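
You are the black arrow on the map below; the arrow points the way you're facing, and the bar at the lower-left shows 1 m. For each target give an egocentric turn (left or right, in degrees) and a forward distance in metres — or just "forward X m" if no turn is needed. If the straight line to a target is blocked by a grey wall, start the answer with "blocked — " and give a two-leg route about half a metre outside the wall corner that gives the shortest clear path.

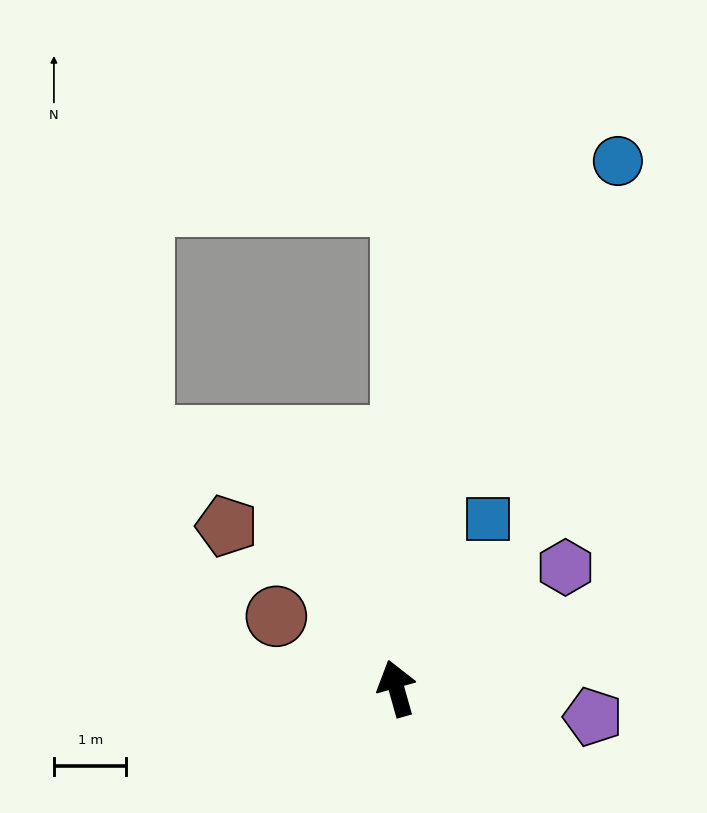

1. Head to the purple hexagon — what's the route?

turn right 70°, forward 2.9 m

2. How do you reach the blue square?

turn right 44°, forward 2.7 m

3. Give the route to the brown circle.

turn left 43°, forward 1.9 m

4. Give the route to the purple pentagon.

turn right 114°, forward 2.7 m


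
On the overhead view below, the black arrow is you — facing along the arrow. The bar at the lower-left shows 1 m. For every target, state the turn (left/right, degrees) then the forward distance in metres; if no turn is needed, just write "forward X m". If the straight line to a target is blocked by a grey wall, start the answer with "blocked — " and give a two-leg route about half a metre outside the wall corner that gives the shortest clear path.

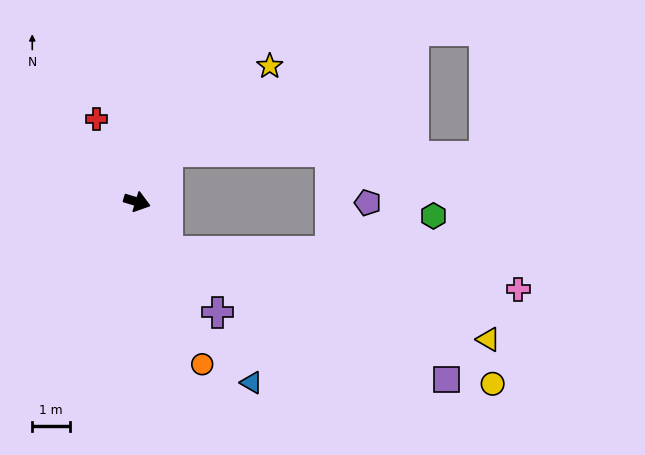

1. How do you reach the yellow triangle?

blocked — turn right 42°, forward 1.6 m, then turn left 44°, forward 8.9 m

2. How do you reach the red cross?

turn left 133°, forward 2.5 m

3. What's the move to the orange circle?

turn right 51°, forward 4.7 m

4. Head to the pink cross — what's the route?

blocked — turn right 42°, forward 1.6 m, then turn left 53°, forward 9.5 m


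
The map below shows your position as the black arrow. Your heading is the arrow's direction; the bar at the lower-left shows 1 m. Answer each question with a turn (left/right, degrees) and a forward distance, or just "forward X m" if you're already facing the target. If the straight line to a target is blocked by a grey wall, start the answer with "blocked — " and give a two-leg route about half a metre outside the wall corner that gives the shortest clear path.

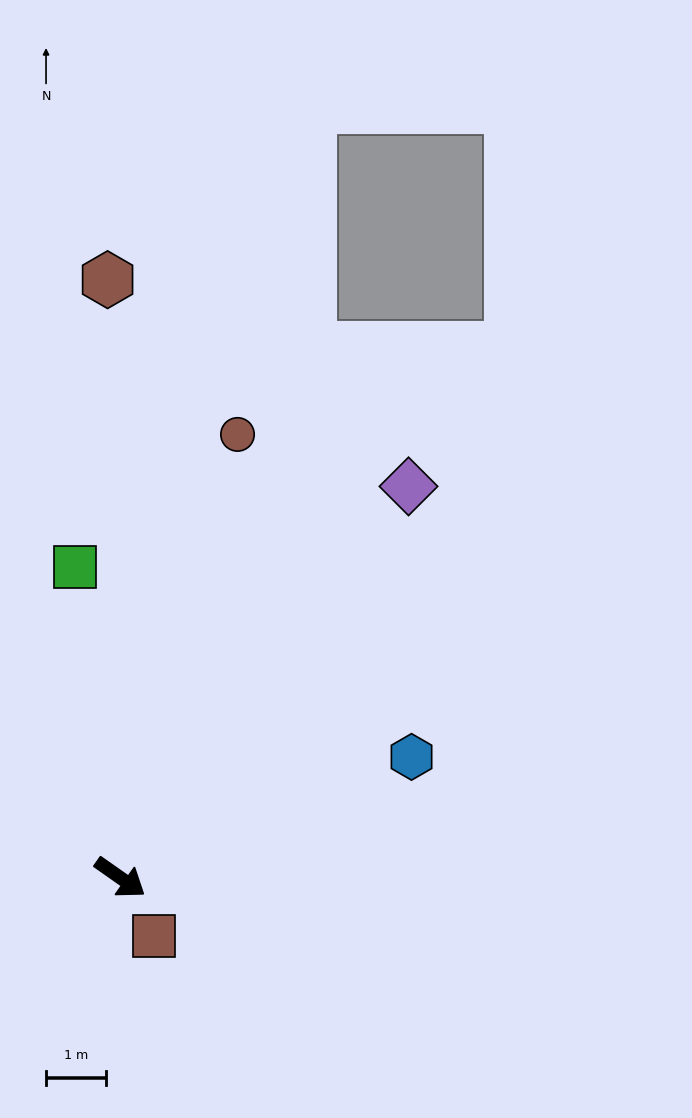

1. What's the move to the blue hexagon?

turn left 58°, forward 5.3 m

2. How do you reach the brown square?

turn right 25°, forward 1.1 m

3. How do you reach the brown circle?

turn left 110°, forward 7.6 m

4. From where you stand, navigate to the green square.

turn left 133°, forward 5.2 m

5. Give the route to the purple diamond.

turn left 89°, forward 8.1 m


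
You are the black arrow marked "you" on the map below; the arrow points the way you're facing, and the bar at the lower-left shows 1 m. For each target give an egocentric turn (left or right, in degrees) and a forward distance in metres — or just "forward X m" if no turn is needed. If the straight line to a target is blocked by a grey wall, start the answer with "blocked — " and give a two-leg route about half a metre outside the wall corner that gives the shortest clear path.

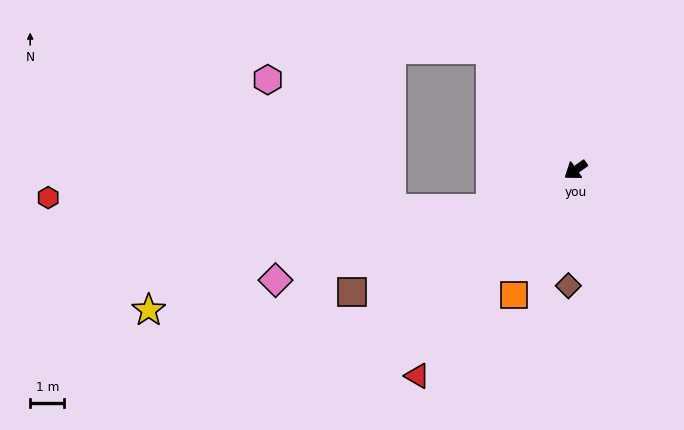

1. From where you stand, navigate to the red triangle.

turn left 17°, forward 7.6 m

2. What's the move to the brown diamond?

turn left 51°, forward 3.4 m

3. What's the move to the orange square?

turn left 29°, forward 4.1 m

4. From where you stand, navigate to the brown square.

turn right 7°, forward 7.5 m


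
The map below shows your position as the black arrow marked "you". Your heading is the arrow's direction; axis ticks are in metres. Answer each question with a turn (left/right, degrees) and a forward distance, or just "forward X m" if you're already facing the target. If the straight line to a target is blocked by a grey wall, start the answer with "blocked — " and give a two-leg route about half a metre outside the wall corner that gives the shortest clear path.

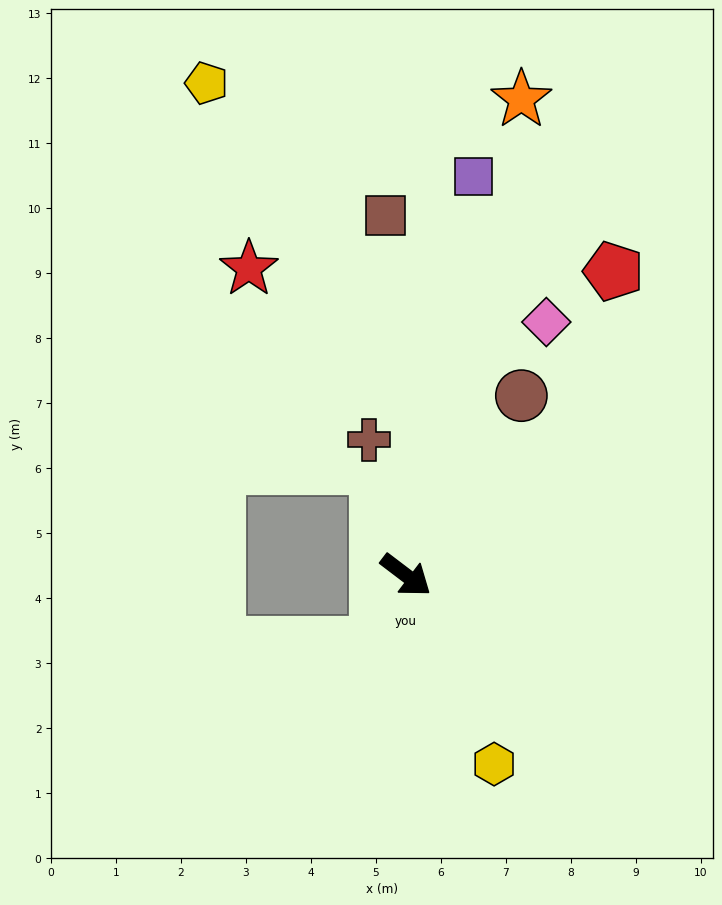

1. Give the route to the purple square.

turn left 118°, forward 6.2 m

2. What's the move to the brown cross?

turn left 142°, forward 2.2 m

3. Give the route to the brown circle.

turn left 94°, forward 3.3 m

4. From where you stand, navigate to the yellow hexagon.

turn right 28°, forward 3.2 m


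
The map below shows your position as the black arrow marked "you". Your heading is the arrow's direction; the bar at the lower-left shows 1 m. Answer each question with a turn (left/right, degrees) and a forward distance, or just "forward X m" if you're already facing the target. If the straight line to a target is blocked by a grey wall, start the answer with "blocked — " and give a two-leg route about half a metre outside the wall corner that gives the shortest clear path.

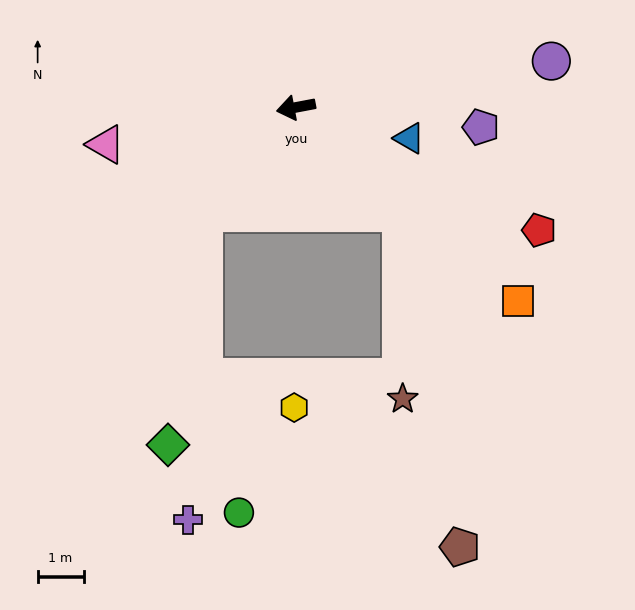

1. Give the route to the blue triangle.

turn left 154°, forward 2.6 m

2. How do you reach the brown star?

blocked — turn left 124°, forward 3.2 m, then turn right 44°, forward 4.1 m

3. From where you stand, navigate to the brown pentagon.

blocked — turn left 124°, forward 3.2 m, then turn right 35°, forward 7.4 m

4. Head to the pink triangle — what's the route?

forward 4.2 m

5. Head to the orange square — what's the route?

turn left 128°, forward 6.4 m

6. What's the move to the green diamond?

blocked — turn left 38°, forward 3.0 m, then turn left 33°, forward 5.1 m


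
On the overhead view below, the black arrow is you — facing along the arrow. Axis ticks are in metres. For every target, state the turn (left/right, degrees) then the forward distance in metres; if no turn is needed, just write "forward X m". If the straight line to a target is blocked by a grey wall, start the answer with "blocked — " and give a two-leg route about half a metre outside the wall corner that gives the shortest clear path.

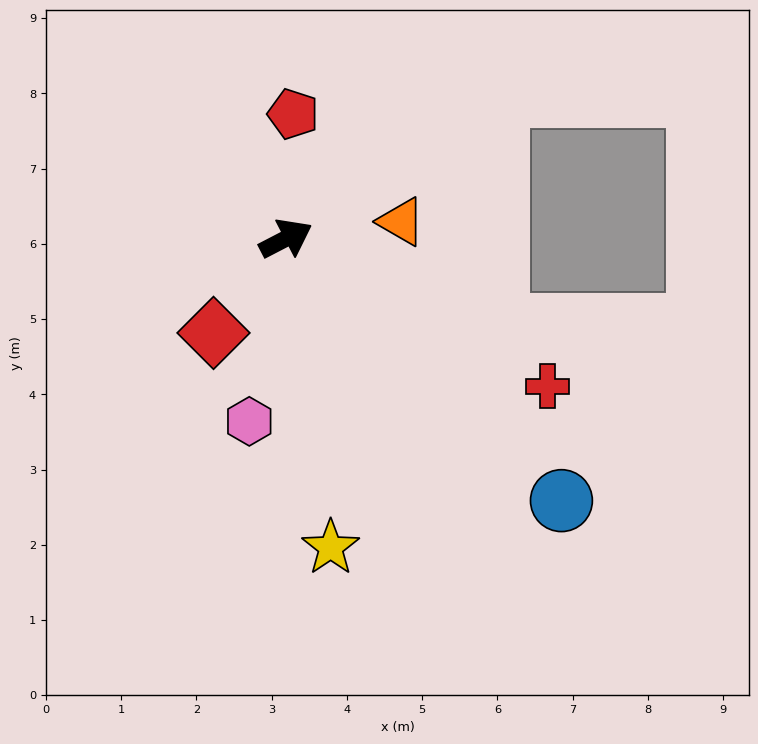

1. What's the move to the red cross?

turn right 57°, forward 4.0 m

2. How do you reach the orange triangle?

turn right 19°, forward 1.5 m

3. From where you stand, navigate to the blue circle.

turn right 71°, forward 5.1 m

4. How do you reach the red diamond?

turn right 155°, forward 1.6 m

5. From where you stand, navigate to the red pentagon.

turn left 59°, forward 1.7 m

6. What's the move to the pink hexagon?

turn right 129°, forward 2.5 m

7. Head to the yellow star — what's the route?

turn right 109°, forward 4.2 m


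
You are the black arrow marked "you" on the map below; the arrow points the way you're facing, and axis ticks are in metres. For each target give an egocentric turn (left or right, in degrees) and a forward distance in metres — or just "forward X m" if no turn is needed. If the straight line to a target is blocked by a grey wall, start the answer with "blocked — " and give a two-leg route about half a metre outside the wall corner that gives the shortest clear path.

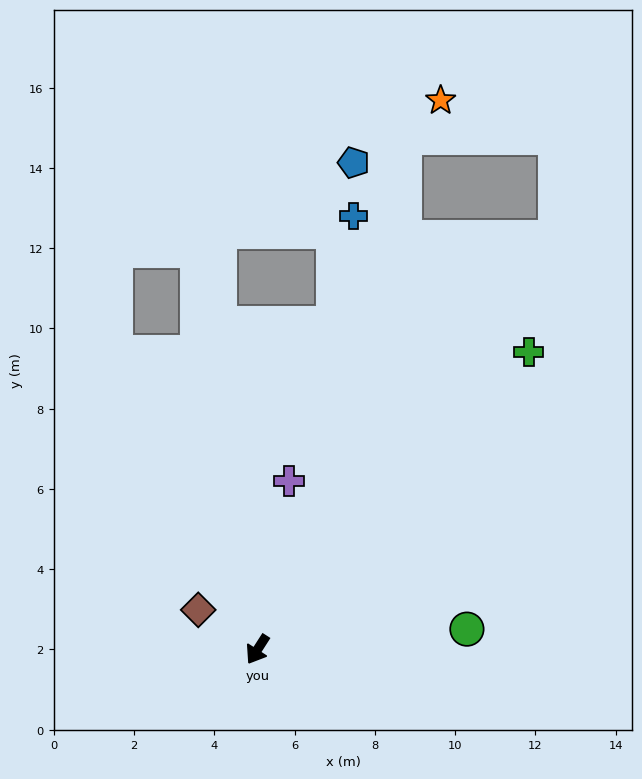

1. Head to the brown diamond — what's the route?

turn right 91°, forward 1.8 m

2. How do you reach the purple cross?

turn right 158°, forward 4.3 m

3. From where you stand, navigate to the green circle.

turn left 128°, forward 5.2 m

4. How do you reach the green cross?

turn left 170°, forward 10.0 m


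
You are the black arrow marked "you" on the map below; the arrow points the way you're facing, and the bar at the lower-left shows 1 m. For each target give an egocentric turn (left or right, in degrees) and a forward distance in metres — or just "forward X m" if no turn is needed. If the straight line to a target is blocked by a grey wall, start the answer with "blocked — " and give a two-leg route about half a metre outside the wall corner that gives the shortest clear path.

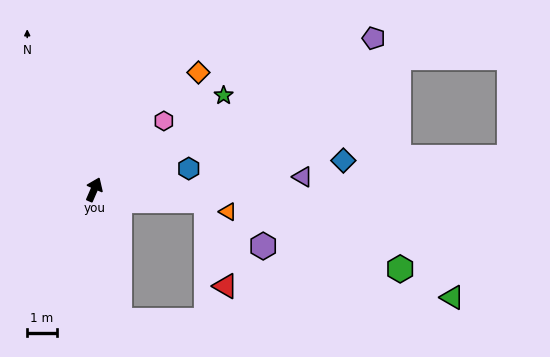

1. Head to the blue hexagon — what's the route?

turn right 54°, forward 3.3 m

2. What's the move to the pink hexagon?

turn right 22°, forward 3.3 m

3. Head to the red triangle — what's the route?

blocked — turn right 72°, forward 3.8 m, then turn right 72°, forward 3.0 m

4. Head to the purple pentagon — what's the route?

turn right 38°, forward 10.8 m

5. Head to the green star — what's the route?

turn right 31°, forward 5.5 m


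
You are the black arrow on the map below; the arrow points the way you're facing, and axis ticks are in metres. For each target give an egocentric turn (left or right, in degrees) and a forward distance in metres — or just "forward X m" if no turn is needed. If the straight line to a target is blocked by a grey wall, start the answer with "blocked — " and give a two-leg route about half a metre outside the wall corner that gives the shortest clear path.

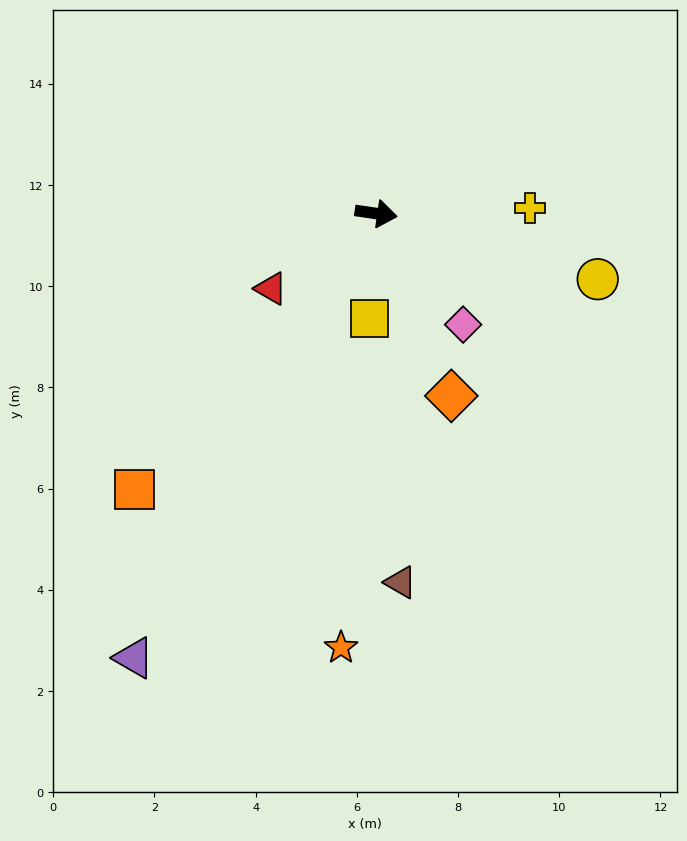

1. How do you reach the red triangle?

turn right 136°, forward 2.6 m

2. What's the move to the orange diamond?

turn right 59°, forward 3.9 m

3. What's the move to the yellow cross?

turn left 10°, forward 3.0 m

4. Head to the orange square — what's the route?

turn right 123°, forward 7.3 m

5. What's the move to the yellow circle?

turn right 8°, forward 4.6 m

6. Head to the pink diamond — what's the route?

turn right 44°, forward 2.8 m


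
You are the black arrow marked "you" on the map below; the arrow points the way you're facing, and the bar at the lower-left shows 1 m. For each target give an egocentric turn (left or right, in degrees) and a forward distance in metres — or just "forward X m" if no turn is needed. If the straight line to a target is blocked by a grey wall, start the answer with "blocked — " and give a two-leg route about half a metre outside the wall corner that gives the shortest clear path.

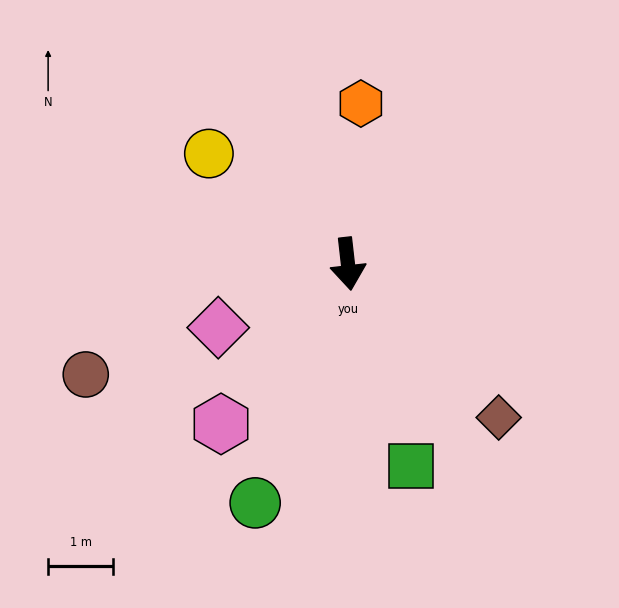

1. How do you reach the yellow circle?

turn right 135°, forward 2.7 m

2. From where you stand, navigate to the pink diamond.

turn right 70°, forward 2.2 m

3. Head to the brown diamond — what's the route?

turn left 38°, forward 3.3 m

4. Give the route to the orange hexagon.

turn left 169°, forward 2.5 m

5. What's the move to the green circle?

turn right 28°, forward 4.0 m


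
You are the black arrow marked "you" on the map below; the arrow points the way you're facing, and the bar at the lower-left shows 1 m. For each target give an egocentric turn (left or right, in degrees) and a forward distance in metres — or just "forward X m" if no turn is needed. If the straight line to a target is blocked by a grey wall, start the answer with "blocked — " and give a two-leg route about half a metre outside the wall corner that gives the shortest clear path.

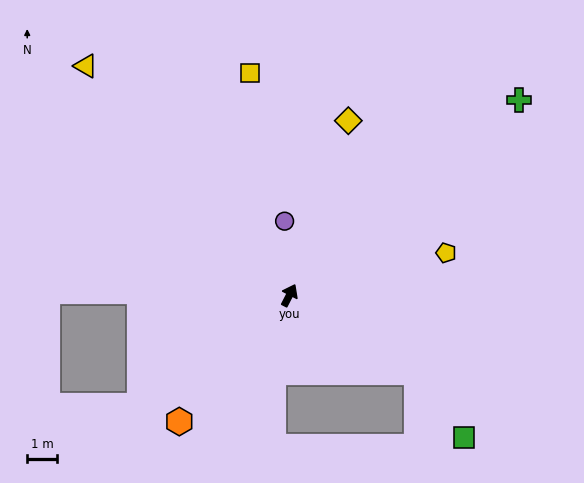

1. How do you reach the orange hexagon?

turn left 166°, forward 5.6 m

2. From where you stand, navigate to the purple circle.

turn left 31°, forward 2.5 m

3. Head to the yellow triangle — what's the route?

turn left 69°, forward 10.3 m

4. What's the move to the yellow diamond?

turn left 9°, forward 6.2 m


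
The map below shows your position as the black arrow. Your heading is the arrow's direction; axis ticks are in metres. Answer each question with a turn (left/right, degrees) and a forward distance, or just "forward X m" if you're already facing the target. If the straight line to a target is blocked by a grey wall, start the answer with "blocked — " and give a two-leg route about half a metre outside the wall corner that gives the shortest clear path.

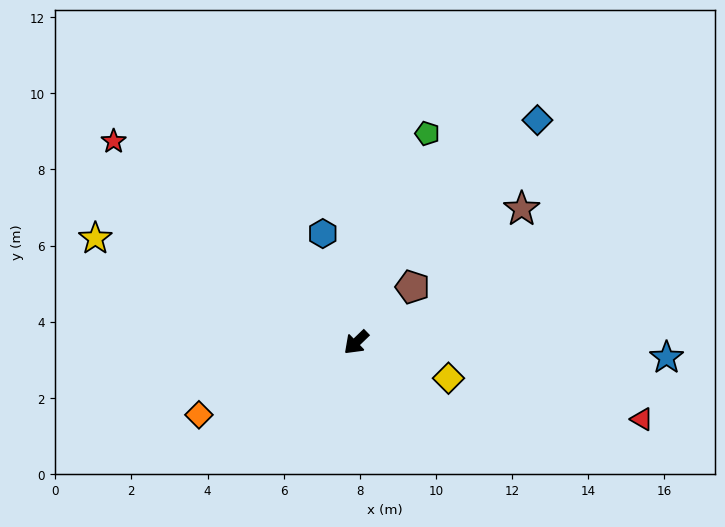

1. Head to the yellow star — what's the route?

turn right 66°, forward 7.4 m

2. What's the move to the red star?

turn right 84°, forward 8.3 m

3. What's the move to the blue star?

turn left 133°, forward 8.2 m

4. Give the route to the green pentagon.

turn right 153°, forward 5.8 m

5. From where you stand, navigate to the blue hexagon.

turn right 117°, forward 3.0 m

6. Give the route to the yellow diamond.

turn left 115°, forward 2.6 m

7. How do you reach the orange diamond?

turn right 19°, forward 4.5 m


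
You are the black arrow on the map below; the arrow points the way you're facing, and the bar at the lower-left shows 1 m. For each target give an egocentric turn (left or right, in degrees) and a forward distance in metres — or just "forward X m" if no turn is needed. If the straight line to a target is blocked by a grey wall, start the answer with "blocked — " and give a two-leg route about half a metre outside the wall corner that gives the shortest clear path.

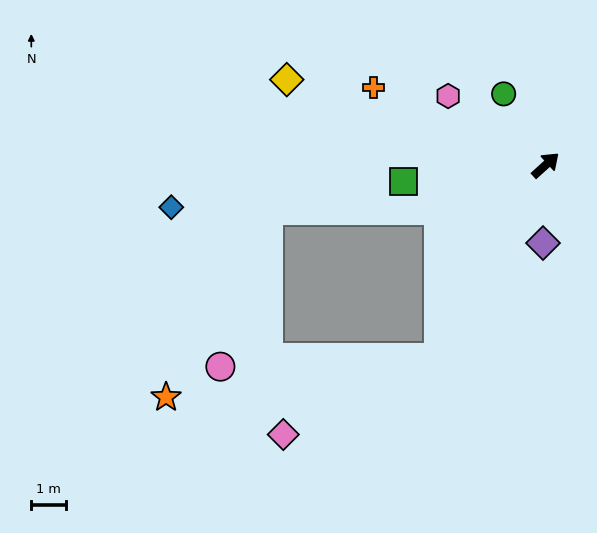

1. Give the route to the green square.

turn left 144°, forward 4.1 m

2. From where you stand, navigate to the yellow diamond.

turn left 120°, forward 7.8 m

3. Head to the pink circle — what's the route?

blocked — turn right 161°, forward 6.3 m, then turn right 59°, forward 6.3 m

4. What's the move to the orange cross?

turn left 114°, forward 5.4 m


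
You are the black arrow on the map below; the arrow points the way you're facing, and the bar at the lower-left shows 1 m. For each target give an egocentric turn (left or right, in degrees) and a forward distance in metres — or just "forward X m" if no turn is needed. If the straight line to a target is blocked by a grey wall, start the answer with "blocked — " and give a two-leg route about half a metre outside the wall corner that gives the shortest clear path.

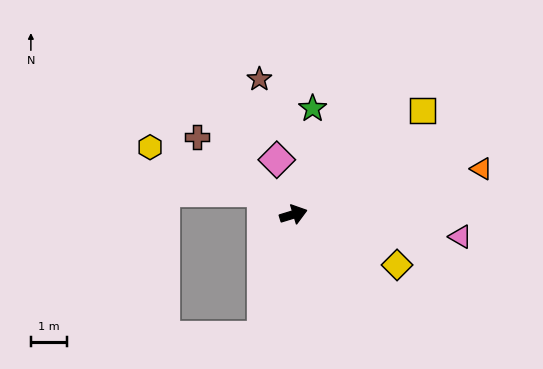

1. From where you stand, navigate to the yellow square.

turn left 22°, forward 4.6 m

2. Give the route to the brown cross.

turn left 124°, forward 3.4 m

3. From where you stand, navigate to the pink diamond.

turn left 90°, forward 1.6 m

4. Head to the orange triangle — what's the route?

turn right 3°, forward 5.3 m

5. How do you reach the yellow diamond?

turn right 43°, forward 3.2 m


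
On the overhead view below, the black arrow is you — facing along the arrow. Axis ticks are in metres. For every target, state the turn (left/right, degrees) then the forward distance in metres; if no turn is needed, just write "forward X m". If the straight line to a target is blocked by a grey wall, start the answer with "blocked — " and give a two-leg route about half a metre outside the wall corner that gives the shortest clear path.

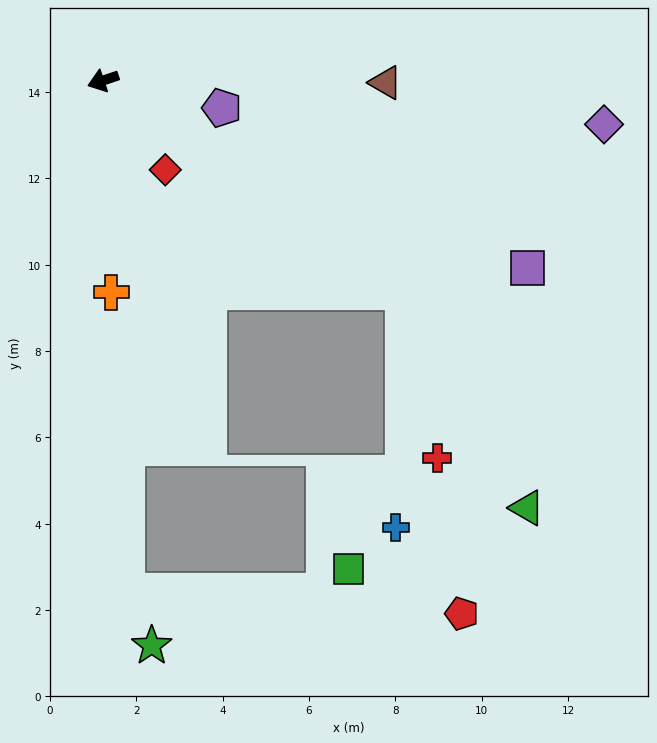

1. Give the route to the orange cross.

turn left 74°, forward 4.9 m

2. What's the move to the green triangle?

blocked — turn left 126°, forward 8.5 m, then turn right 25°, forward 5.8 m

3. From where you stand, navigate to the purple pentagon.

turn left 148°, forward 2.8 m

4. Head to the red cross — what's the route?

blocked — turn left 126°, forward 8.5 m, then turn right 43°, forward 3.9 m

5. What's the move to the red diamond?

turn left 106°, forward 2.5 m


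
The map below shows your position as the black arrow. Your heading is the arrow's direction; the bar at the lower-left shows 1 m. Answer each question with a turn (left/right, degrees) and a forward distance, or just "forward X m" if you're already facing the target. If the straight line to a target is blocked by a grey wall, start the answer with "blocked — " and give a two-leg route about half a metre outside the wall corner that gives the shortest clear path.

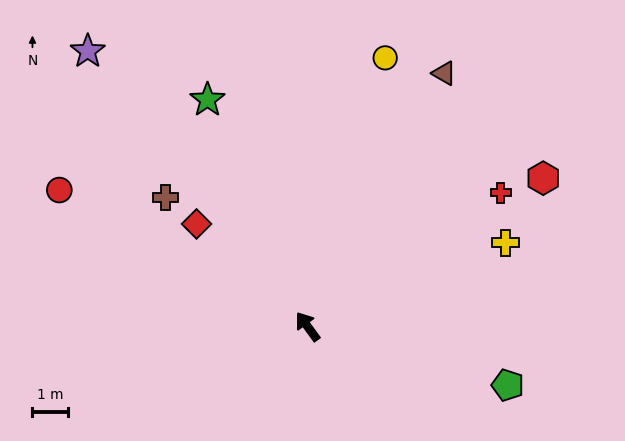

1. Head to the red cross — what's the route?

turn right 91°, forward 6.6 m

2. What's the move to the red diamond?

turn left 11°, forward 4.2 m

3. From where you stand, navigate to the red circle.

turn left 25°, forward 7.9 m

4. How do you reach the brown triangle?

turn right 64°, forward 8.1 m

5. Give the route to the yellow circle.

turn right 52°, forward 7.8 m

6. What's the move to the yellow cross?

turn right 103°, forward 6.0 m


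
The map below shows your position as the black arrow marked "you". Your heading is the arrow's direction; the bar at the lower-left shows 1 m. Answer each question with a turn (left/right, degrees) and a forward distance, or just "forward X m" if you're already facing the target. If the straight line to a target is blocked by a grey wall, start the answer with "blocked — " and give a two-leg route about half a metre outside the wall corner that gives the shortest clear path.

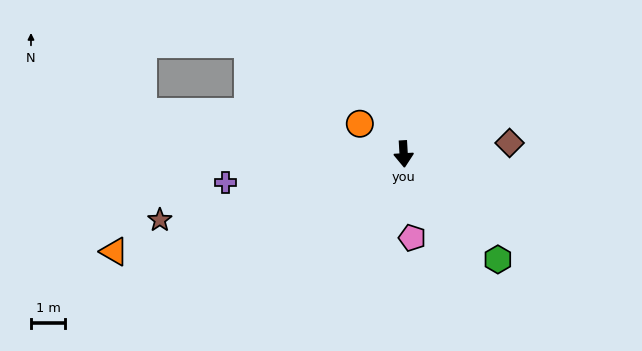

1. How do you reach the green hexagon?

turn left 38°, forward 4.1 m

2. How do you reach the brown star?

turn right 78°, forward 7.3 m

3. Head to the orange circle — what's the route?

turn right 128°, forward 1.5 m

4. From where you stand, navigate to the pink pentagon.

turn left 2°, forward 2.4 m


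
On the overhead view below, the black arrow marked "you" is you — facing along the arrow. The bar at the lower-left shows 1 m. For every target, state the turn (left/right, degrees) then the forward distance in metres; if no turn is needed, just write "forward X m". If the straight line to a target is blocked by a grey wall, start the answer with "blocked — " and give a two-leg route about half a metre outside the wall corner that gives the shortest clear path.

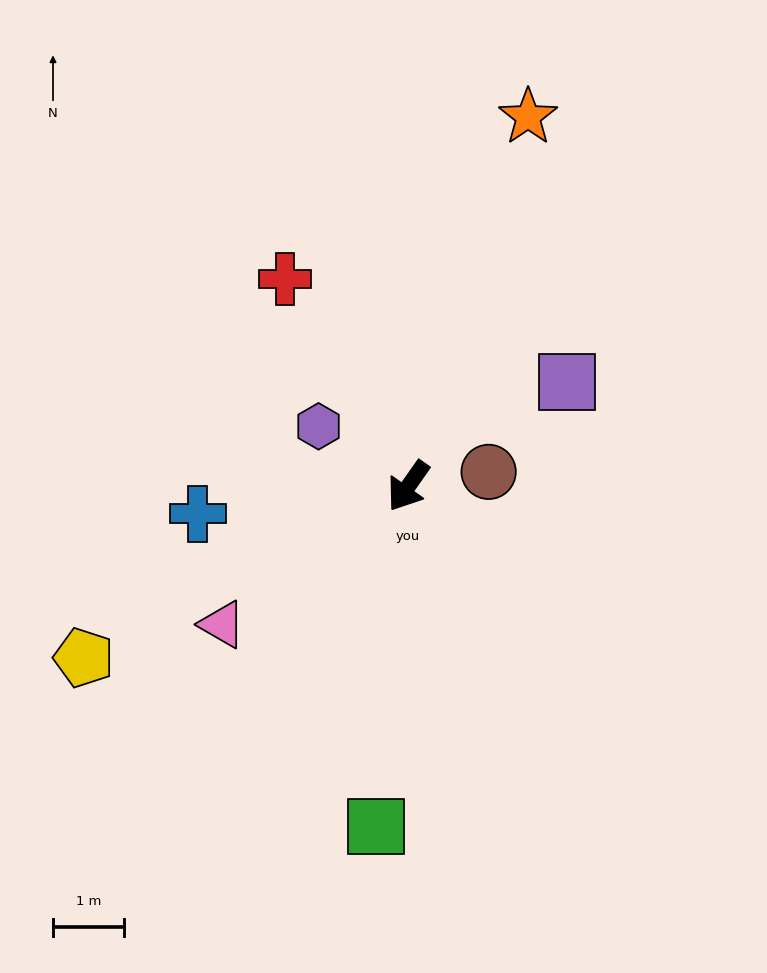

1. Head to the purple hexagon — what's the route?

turn right 89°, forward 1.5 m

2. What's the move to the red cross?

turn right 114°, forward 3.4 m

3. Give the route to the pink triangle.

turn right 18°, forward 3.3 m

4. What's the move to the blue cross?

turn right 47°, forward 3.0 m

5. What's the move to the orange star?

turn right 163°, forward 5.5 m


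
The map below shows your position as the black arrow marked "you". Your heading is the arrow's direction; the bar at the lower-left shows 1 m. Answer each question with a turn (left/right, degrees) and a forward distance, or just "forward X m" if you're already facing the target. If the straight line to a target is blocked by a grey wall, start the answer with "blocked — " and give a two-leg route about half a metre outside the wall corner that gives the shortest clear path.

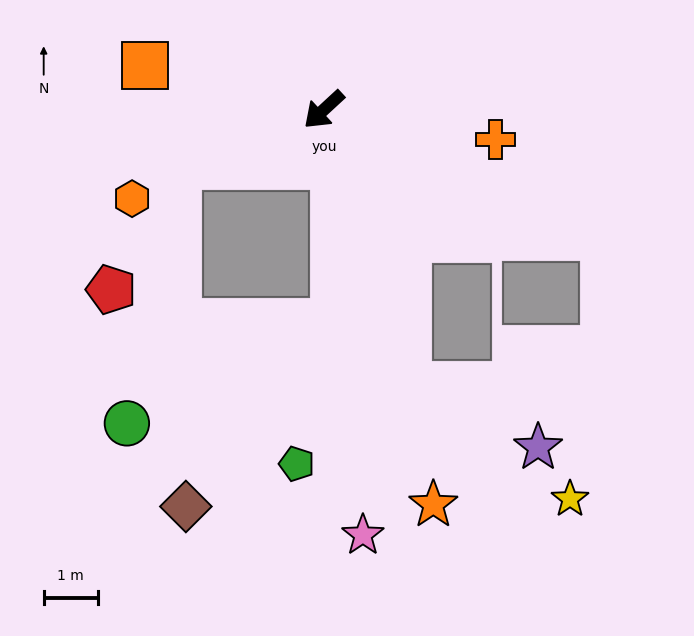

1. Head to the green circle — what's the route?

blocked — turn right 21°, forward 2.9 m, then turn left 57°, forward 4.8 m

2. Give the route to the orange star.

turn left 63°, forward 7.5 m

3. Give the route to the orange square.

turn right 57°, forward 3.4 m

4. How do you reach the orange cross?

turn left 128°, forward 3.2 m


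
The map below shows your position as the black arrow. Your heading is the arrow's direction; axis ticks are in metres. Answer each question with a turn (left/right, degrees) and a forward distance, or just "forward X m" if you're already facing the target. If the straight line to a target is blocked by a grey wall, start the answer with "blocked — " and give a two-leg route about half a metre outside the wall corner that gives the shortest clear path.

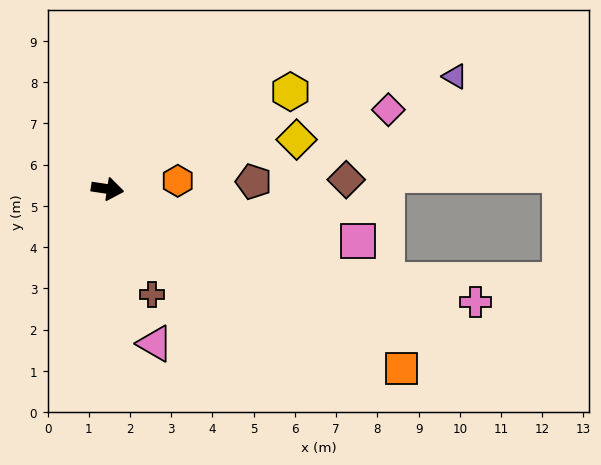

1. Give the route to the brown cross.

turn right 59°, forward 2.8 m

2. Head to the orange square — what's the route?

turn right 23°, forward 8.4 m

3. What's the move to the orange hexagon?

turn left 15°, forward 1.7 m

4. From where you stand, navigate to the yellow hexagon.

turn left 37°, forward 5.0 m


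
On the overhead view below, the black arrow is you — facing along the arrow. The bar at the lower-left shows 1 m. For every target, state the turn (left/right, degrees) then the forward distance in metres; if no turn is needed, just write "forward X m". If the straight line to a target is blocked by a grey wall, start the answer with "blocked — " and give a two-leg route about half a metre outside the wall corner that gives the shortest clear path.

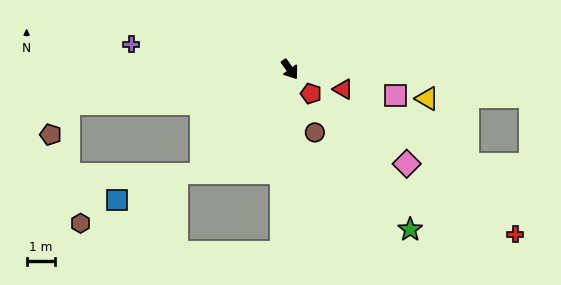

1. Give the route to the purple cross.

turn right 135°, forward 5.7 m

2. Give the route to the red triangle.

turn left 34°, forward 2.0 m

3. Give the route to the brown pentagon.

blocked — turn right 117°, forward 7.9 m, then turn left 52°, forward 1.3 m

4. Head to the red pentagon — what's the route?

turn left 5°, forward 1.1 m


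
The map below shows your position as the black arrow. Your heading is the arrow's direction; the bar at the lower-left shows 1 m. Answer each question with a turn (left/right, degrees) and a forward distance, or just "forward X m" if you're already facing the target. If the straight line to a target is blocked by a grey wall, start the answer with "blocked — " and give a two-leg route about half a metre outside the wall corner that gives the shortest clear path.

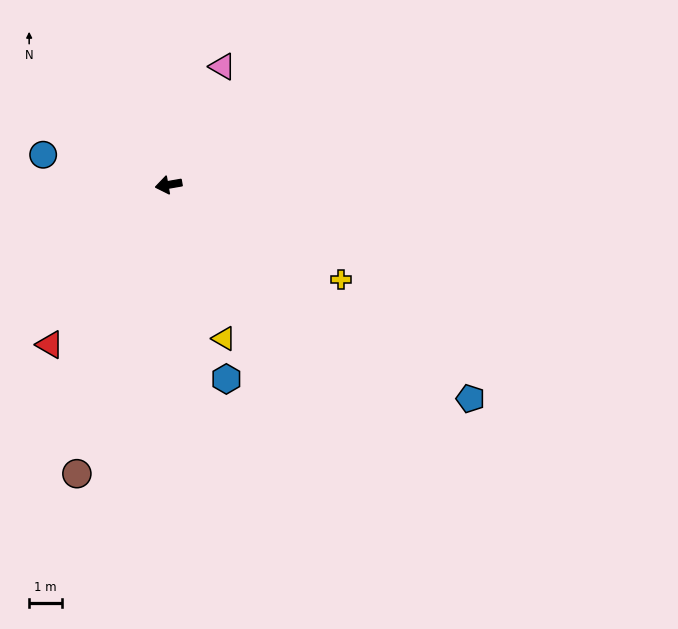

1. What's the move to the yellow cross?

turn left 141°, forward 5.9 m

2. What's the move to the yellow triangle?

turn left 100°, forward 4.9 m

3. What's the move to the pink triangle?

turn right 124°, forward 3.9 m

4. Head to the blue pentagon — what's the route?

turn left 135°, forward 11.2 m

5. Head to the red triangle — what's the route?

turn left 43°, forward 6.0 m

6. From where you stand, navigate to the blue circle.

turn right 23°, forward 3.9 m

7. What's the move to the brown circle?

turn left 62°, forward 9.2 m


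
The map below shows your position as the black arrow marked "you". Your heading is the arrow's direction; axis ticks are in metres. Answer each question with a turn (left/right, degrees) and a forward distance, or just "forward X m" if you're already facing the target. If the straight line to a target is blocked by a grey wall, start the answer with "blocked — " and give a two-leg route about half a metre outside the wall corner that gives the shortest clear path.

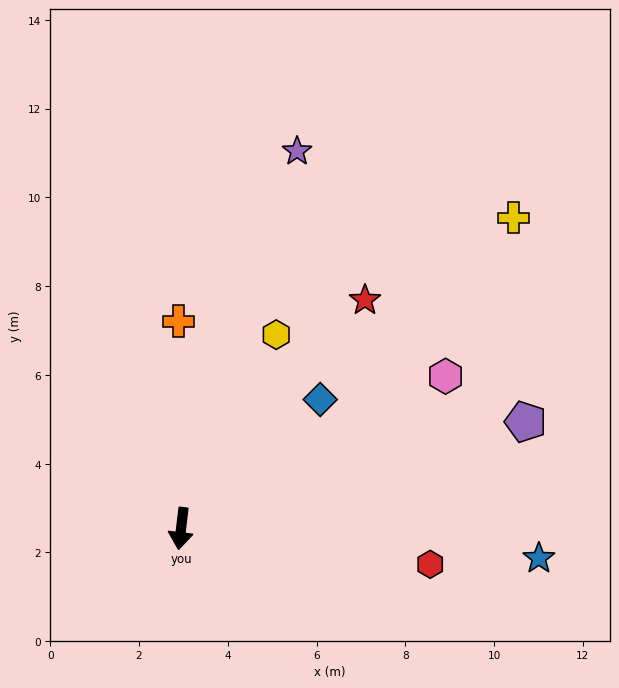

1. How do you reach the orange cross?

turn right 172°, forward 4.7 m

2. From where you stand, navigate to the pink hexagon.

turn left 127°, forward 6.9 m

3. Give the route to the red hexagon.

turn left 89°, forward 5.7 m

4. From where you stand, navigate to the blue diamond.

turn left 140°, forward 4.3 m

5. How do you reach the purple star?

turn left 170°, forward 8.9 m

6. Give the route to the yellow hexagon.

turn left 161°, forward 4.9 m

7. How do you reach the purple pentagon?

turn left 114°, forward 8.1 m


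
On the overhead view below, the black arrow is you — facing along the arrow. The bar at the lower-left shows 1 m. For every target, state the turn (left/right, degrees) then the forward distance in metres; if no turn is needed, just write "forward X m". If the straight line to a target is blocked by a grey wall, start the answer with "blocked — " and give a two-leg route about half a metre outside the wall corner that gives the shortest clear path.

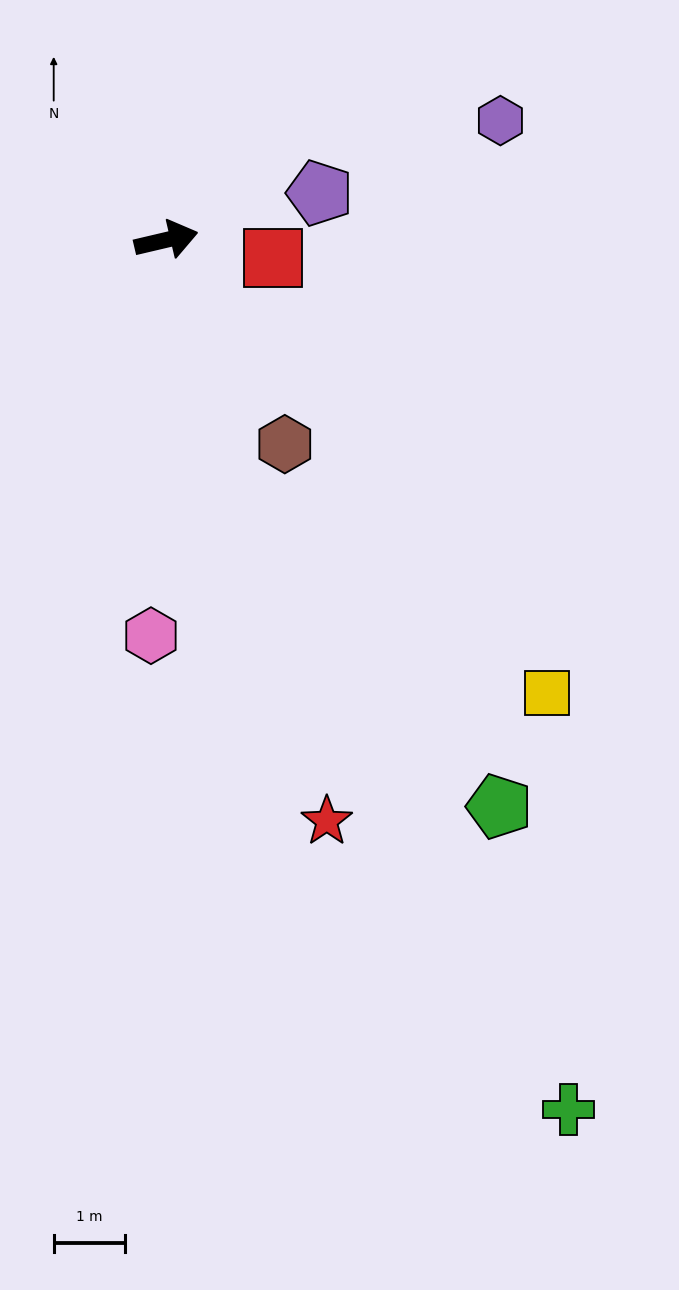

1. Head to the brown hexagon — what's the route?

turn right 73°, forward 3.3 m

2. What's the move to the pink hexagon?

turn right 105°, forward 5.6 m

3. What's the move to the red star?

turn right 88°, forward 8.5 m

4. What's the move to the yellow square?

turn right 63°, forward 8.3 m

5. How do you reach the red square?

turn right 23°, forward 1.5 m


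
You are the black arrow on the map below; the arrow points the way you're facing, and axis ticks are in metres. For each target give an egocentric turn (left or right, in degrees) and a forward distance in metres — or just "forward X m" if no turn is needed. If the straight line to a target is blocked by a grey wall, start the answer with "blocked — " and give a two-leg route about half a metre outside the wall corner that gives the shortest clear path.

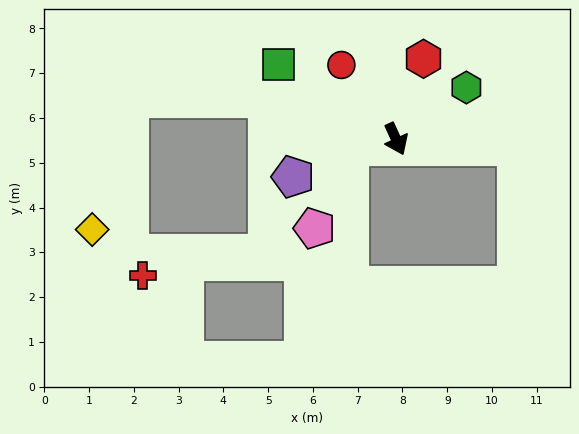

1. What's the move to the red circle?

turn right 168°, forward 2.1 m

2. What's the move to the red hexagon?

turn left 137°, forward 1.9 m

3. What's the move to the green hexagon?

turn left 102°, forward 1.9 m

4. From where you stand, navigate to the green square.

turn right 147°, forward 3.1 m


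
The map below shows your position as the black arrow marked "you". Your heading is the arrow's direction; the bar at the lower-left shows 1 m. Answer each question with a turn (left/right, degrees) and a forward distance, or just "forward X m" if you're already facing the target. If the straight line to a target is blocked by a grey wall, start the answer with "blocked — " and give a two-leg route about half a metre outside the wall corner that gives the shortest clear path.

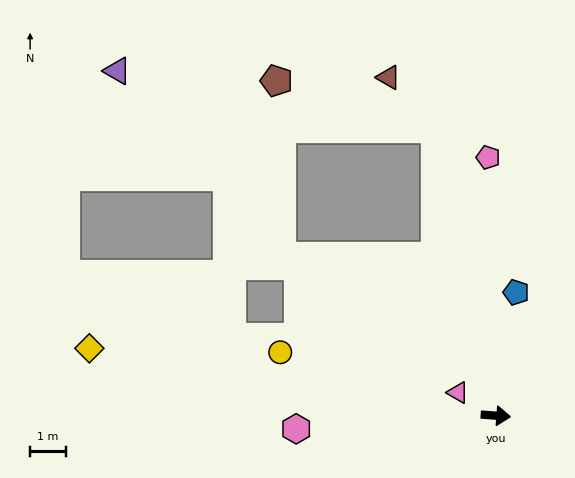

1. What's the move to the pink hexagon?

turn right 172°, forward 5.7 m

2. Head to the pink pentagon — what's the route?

turn left 96°, forward 7.3 m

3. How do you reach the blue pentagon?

turn left 85°, forward 3.5 m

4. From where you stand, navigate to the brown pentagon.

blocked — turn left 106°, forward 8.3 m, then turn left 62°, forward 4.7 m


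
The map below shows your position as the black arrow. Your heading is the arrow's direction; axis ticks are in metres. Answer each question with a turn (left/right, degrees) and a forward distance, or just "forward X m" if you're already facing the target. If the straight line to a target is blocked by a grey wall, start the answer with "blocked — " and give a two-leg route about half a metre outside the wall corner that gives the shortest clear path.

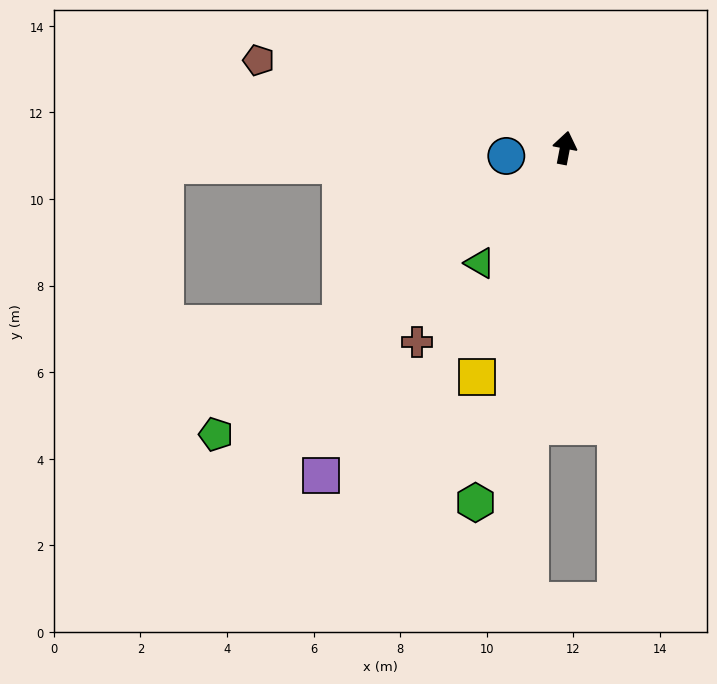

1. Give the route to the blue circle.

turn left 109°, forward 1.4 m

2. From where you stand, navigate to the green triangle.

turn left 154°, forward 3.3 m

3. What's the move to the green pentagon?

turn left 140°, forward 10.4 m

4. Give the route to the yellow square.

turn left 170°, forward 5.7 m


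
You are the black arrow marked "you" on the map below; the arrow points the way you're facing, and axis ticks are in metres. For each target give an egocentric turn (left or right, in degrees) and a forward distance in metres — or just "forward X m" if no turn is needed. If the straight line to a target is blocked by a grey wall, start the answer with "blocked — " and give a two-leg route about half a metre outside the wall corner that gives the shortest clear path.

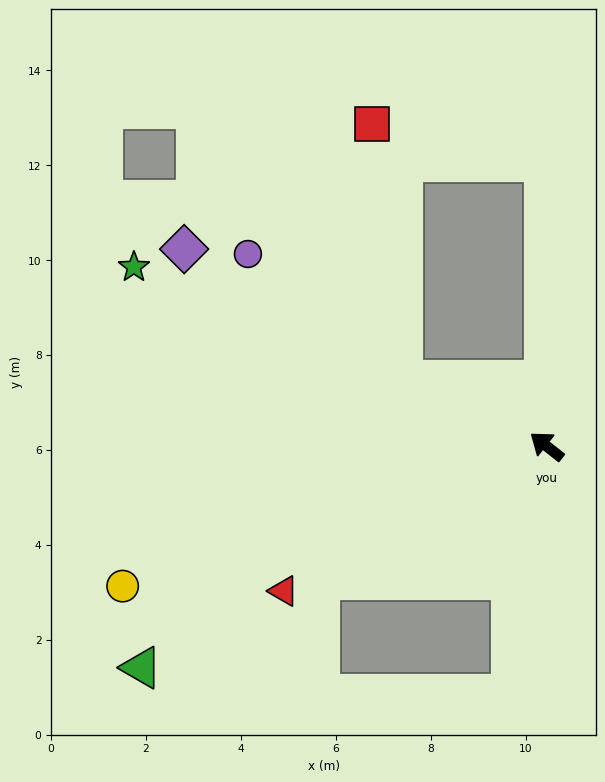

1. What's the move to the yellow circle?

turn left 56°, forward 9.4 m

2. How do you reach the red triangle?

turn left 67°, forward 6.3 m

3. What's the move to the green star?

turn left 15°, forward 9.5 m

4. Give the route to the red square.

blocked — turn left 13°, forward 3.3 m, then turn right 58°, forward 5.4 m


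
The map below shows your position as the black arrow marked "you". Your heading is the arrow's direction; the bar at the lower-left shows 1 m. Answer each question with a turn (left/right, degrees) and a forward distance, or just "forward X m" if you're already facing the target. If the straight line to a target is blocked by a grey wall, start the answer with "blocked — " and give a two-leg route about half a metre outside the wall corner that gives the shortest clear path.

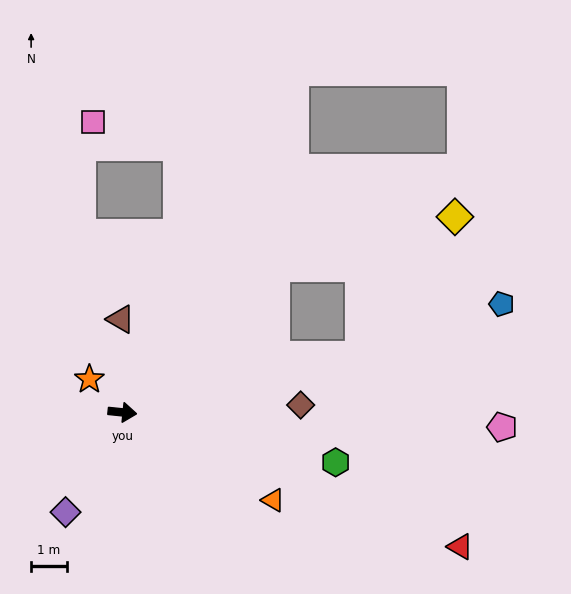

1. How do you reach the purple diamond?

turn right 114°, forward 3.2 m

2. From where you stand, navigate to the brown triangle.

turn left 97°, forward 2.6 m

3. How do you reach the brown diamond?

turn left 8°, forward 5.0 m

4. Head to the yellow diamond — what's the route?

blocked — turn left 49°, forward 5.9 m, then turn right 27°, forward 5.2 m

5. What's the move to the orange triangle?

turn right 24°, forward 4.9 m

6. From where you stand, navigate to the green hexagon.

turn right 7°, forward 6.1 m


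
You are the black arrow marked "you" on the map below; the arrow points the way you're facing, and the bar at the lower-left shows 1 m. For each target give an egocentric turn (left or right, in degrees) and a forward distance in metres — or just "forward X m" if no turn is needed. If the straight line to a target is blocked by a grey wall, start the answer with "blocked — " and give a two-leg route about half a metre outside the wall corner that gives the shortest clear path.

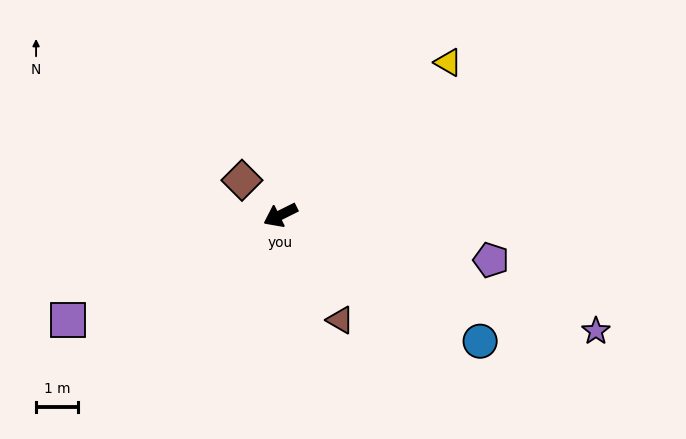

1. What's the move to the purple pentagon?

turn left 141°, forward 5.2 m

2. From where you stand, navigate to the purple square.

forward 5.7 m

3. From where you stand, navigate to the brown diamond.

turn right 69°, forward 1.2 m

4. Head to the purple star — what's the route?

turn left 133°, forward 8.1 m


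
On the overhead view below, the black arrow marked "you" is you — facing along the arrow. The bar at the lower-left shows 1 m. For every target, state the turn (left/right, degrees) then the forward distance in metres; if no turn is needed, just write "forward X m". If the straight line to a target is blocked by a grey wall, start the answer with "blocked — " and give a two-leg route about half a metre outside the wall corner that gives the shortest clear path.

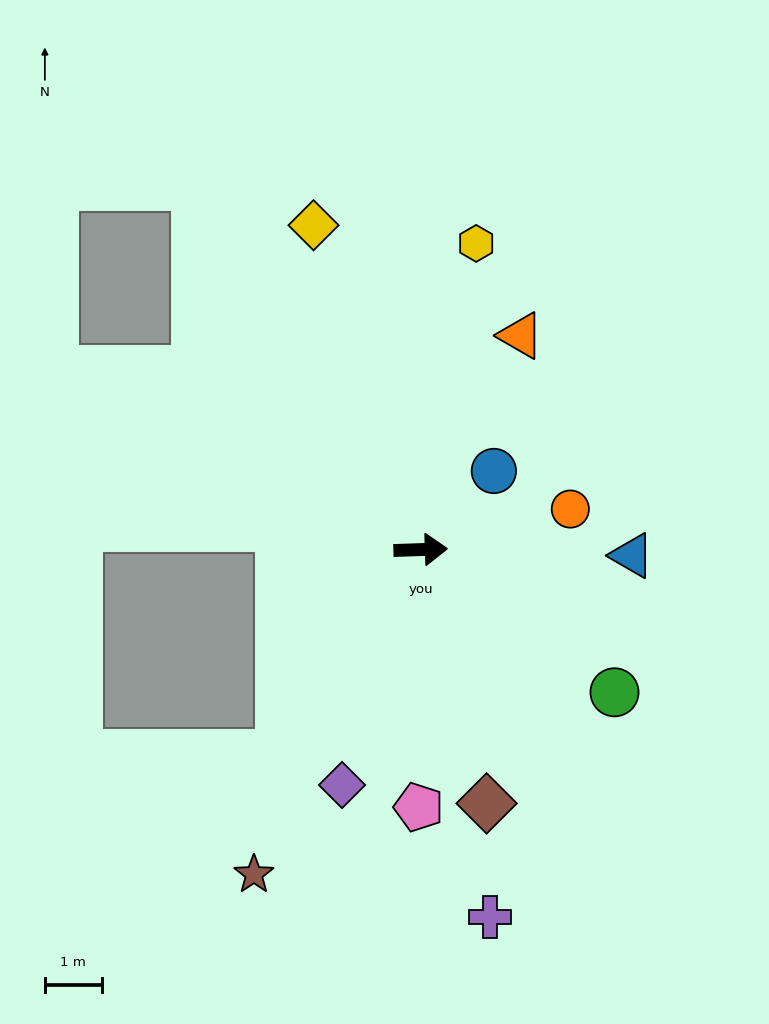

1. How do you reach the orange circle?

turn left 13°, forward 2.7 m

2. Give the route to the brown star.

turn right 119°, forward 6.4 m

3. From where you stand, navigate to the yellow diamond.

turn left 106°, forward 6.0 m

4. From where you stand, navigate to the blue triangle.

turn right 4°, forward 3.7 m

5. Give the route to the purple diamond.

turn right 110°, forward 4.4 m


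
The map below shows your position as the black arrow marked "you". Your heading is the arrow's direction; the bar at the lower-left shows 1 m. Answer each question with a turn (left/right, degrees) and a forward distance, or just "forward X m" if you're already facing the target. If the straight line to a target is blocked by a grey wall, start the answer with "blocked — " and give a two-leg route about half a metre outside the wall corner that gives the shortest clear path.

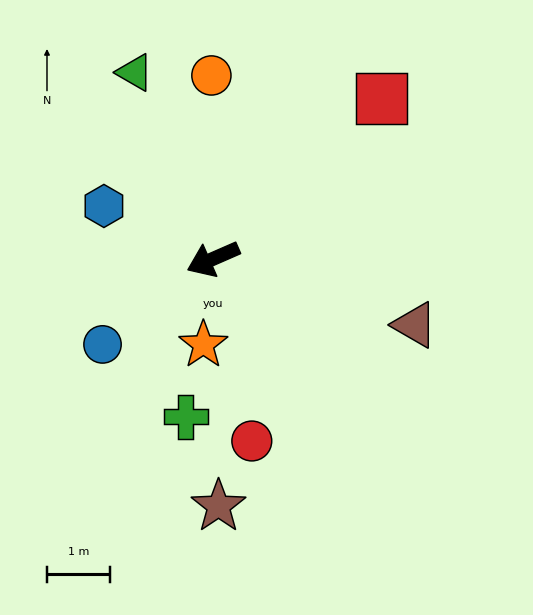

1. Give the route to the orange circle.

turn right 113°, forward 2.9 m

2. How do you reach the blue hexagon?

turn right 49°, forward 1.9 m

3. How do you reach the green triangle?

turn right 91°, forward 3.2 m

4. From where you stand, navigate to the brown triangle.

turn left 138°, forward 3.3 m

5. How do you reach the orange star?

turn left 60°, forward 1.4 m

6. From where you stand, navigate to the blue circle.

turn left 14°, forward 2.2 m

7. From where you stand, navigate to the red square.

turn right 160°, forward 3.7 m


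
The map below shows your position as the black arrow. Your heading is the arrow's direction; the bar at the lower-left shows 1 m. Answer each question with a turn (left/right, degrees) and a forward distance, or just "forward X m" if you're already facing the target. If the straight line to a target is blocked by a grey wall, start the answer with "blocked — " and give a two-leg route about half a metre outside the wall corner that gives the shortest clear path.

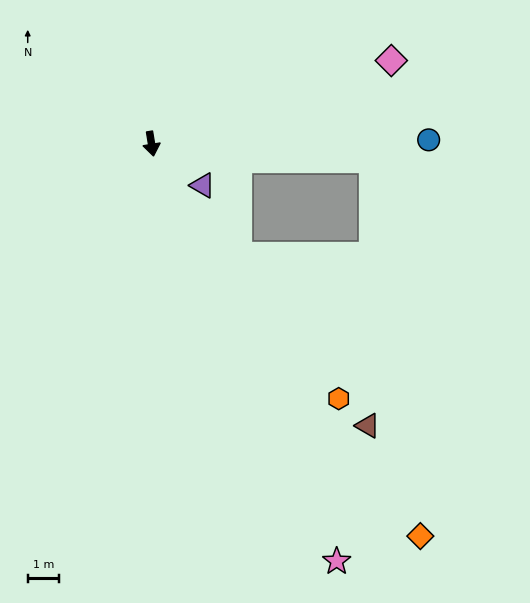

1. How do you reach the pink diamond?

turn left 100°, forward 8.1 m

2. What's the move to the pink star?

turn left 15°, forward 14.6 m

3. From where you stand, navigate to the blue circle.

turn left 81°, forward 8.8 m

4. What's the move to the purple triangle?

turn left 42°, forward 2.1 m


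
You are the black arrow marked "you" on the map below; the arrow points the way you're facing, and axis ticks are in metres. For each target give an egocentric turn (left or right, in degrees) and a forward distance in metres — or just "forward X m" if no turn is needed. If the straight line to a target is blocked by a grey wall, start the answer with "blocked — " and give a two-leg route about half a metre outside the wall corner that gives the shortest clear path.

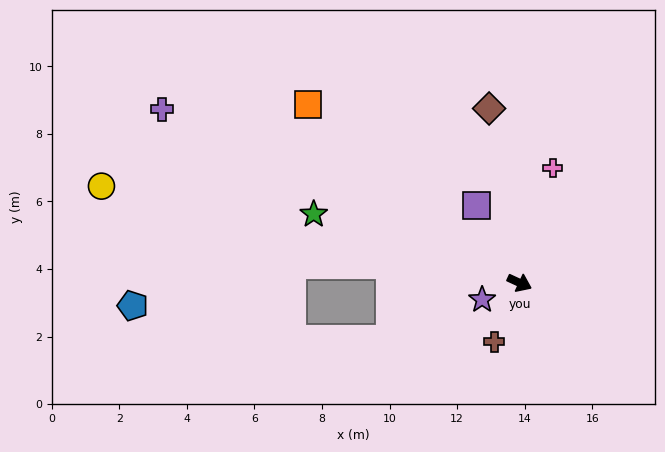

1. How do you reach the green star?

turn right 174°, forward 6.4 m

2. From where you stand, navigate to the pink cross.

turn left 99°, forward 3.5 m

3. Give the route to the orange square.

turn left 165°, forward 8.2 m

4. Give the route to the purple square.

turn left 144°, forward 2.6 m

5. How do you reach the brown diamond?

turn left 125°, forward 5.2 m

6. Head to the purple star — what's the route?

turn right 131°, forward 1.2 m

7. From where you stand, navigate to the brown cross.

turn right 88°, forward 1.9 m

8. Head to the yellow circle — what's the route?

turn right 168°, forward 12.7 m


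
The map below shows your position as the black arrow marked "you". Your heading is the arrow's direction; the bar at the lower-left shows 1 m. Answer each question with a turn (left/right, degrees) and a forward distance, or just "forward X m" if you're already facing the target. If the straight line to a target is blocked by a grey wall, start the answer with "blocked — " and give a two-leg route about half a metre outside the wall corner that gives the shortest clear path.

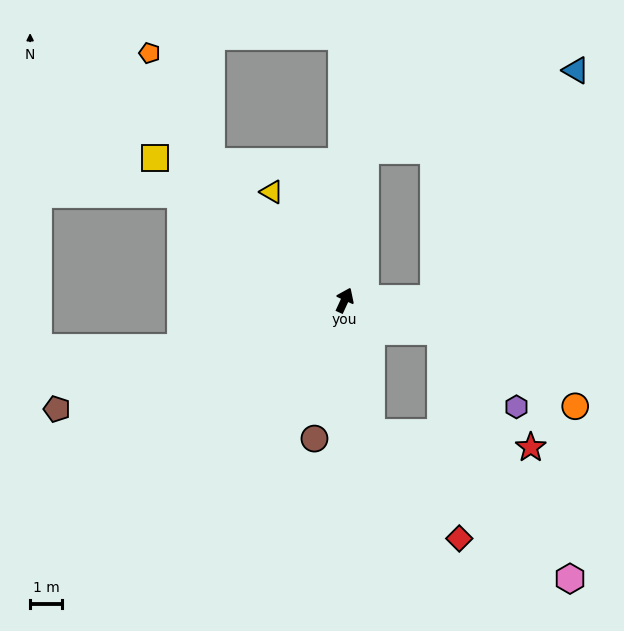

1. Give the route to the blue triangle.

blocked — turn right 64°, forward 2.8 m, then turn left 57°, forward 8.5 m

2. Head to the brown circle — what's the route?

turn right 168°, forward 4.5 m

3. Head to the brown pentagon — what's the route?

turn left 135°, forward 9.7 m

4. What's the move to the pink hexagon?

blocked — turn right 83°, forward 3.2 m, then turn right 45°, forward 8.8 m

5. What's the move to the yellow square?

turn left 78°, forward 7.5 m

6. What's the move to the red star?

blocked — turn right 144°, forward 4.3 m, then turn left 73°, forward 5.0 m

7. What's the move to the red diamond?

blocked — turn right 144°, forward 4.3 m, then turn left 28°, forward 4.3 m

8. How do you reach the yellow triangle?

turn left 59°, forward 4.1 m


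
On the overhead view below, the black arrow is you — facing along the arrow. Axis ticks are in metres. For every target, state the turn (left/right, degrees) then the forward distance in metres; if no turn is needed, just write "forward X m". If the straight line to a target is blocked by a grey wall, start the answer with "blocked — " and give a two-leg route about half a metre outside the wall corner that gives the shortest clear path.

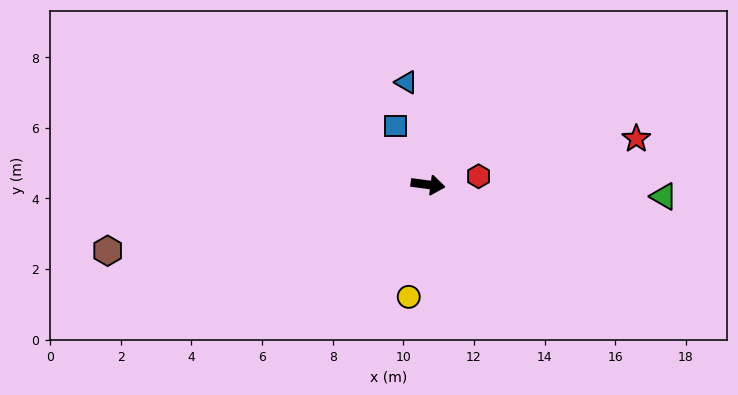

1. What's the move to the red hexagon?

turn left 17°, forward 1.5 m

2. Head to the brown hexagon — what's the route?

turn right 161°, forward 9.3 m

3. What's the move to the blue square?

turn left 127°, forward 1.9 m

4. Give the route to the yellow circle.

turn right 92°, forward 3.2 m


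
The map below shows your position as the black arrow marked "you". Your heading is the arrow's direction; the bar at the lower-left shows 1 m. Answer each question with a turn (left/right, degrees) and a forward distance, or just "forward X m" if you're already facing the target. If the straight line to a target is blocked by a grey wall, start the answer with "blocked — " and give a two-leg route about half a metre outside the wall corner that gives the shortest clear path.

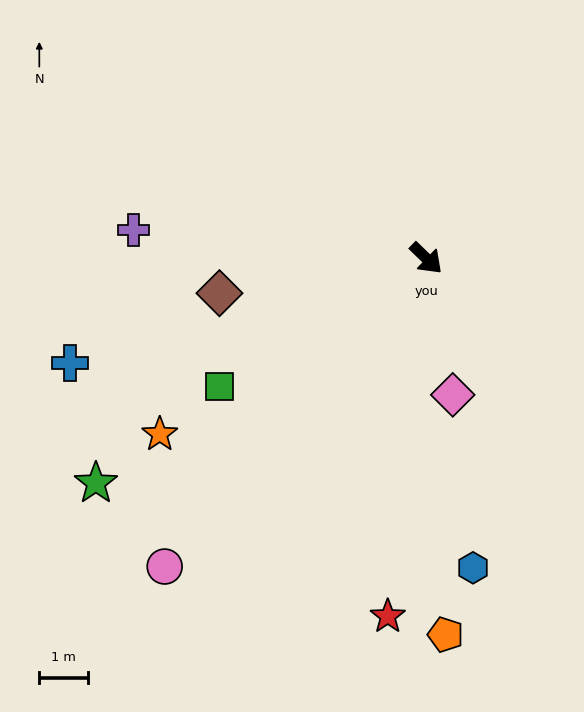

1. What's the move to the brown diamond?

turn right 126°, forward 4.3 m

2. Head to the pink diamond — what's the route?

turn right 35°, forward 2.9 m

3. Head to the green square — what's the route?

turn right 104°, forward 5.0 m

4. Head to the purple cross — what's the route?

turn right 141°, forward 6.1 m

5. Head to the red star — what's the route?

turn right 52°, forward 7.4 m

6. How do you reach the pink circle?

turn right 86°, forward 8.4 m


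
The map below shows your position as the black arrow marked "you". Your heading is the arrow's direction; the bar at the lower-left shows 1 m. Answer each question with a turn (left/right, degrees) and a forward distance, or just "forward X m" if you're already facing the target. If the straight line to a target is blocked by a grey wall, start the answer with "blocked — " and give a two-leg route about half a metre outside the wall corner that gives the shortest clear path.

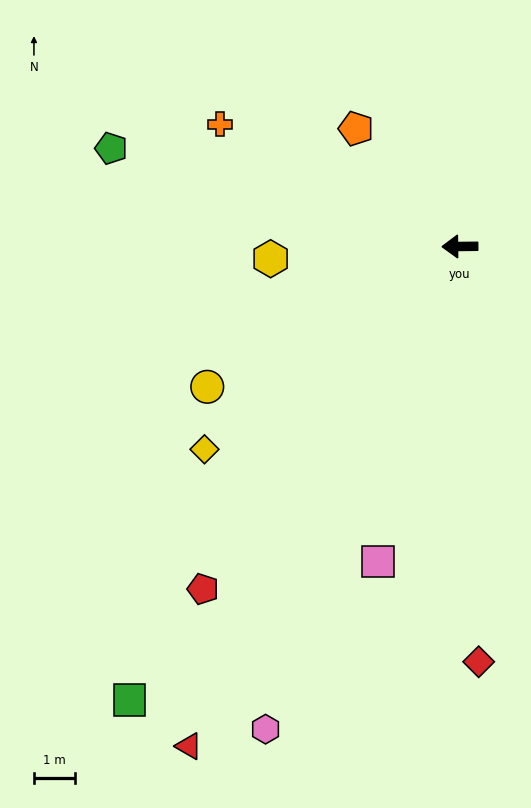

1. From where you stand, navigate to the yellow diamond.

turn left 38°, forward 8.0 m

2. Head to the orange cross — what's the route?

turn right 28°, forward 6.6 m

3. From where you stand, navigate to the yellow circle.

turn left 28°, forward 7.1 m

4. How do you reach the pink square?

turn left 75°, forward 8.0 m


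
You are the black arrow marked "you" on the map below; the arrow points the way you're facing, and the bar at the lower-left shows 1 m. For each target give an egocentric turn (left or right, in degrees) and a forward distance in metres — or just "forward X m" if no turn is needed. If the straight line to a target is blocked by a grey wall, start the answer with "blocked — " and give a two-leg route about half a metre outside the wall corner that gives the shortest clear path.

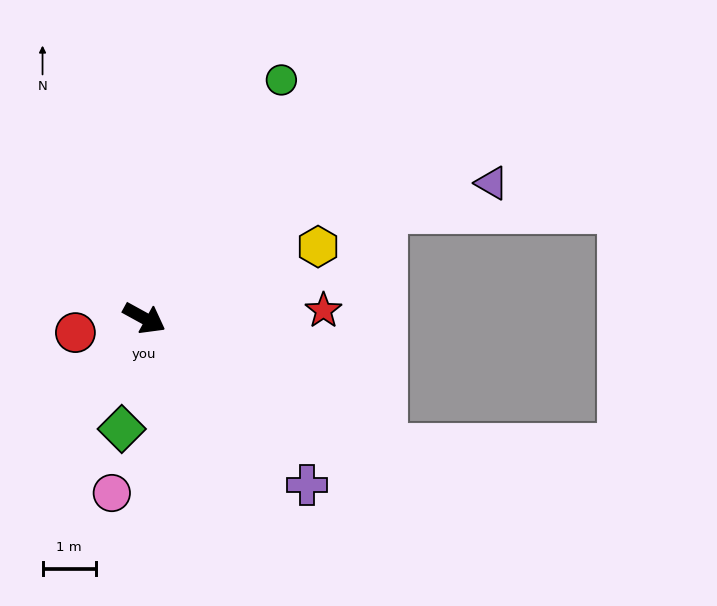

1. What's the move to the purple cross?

turn right 17°, forward 4.4 m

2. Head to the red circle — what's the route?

turn right 139°, forward 1.3 m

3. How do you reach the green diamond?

turn right 73°, forward 2.1 m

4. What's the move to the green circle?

turn left 89°, forward 5.2 m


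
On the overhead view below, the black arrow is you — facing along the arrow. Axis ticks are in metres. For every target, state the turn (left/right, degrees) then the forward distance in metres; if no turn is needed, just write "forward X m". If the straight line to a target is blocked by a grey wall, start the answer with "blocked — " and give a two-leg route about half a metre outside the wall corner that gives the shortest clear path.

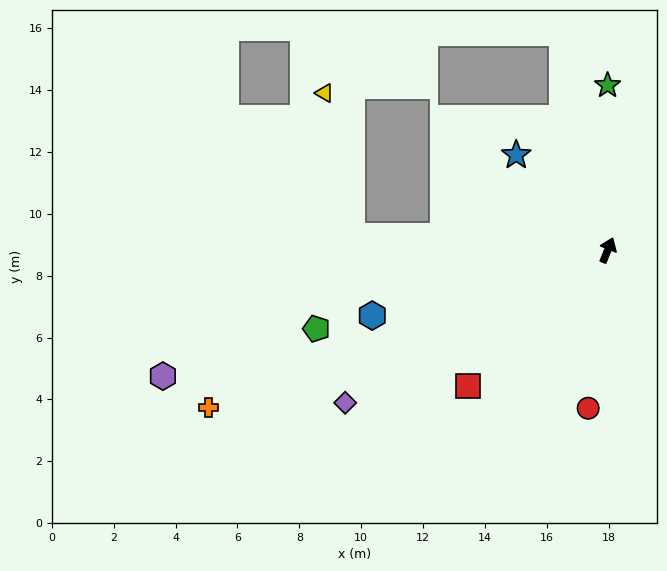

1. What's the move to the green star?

turn left 22°, forward 5.3 m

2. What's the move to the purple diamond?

turn left 142°, forward 9.8 m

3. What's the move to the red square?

turn left 156°, forward 6.3 m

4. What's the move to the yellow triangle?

blocked — turn left 109°, forward 8.3 m, then turn right 76°, forward 4.7 m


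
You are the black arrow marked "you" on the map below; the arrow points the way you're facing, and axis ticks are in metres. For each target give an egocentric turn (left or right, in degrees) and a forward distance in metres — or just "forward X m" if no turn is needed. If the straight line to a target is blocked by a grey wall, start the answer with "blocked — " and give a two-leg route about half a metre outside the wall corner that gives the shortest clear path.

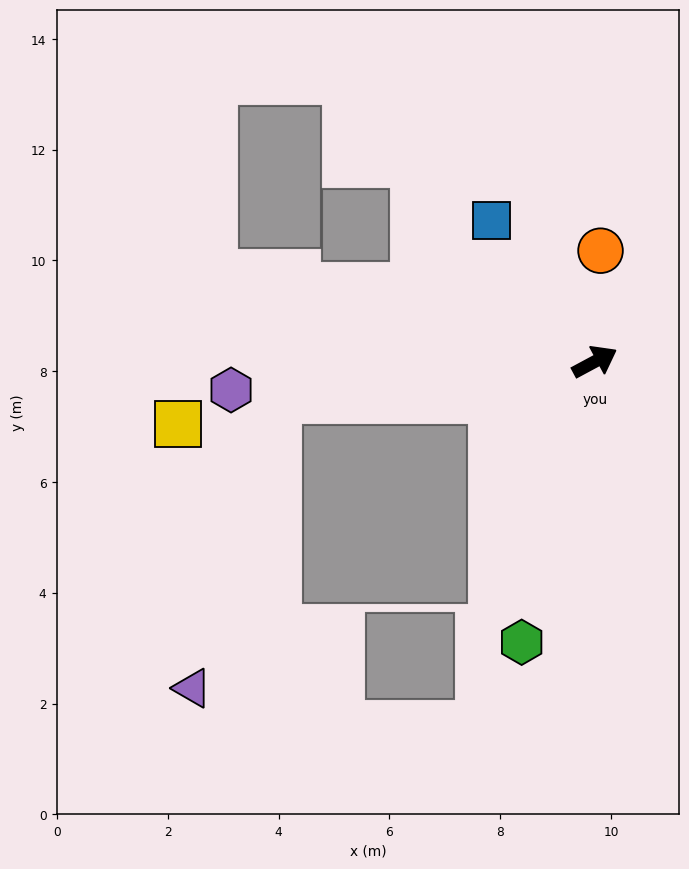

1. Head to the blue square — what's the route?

turn left 98°, forward 3.2 m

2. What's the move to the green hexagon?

turn right 133°, forward 5.2 m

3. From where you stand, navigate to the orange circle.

turn left 59°, forward 2.0 m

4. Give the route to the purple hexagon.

turn left 156°, forward 6.6 m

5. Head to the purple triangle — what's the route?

blocked — turn left 159°, forward 5.8 m, then turn left 66°, forward 5.4 m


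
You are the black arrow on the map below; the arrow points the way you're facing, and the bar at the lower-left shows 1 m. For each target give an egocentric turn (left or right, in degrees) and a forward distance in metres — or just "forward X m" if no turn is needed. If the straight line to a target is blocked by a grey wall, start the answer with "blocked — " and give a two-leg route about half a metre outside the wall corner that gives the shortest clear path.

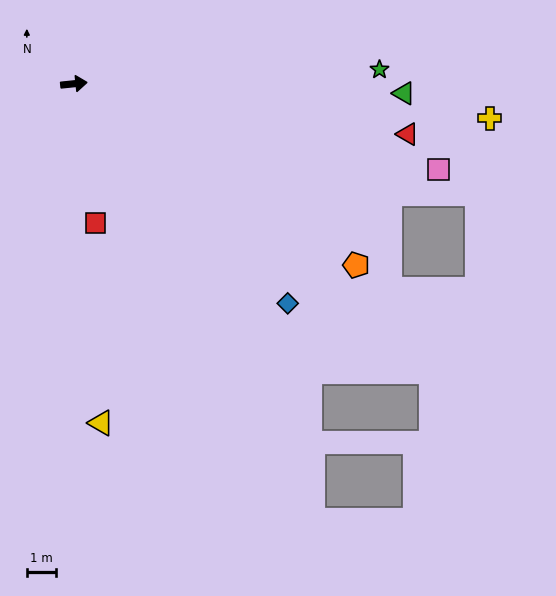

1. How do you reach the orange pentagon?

turn right 39°, forward 11.5 m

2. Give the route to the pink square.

turn right 19°, forward 12.9 m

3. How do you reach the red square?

turn right 87°, forward 4.8 m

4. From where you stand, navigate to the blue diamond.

turn right 52°, forward 10.5 m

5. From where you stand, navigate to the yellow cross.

turn right 11°, forward 14.3 m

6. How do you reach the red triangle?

turn right 14°, forward 11.6 m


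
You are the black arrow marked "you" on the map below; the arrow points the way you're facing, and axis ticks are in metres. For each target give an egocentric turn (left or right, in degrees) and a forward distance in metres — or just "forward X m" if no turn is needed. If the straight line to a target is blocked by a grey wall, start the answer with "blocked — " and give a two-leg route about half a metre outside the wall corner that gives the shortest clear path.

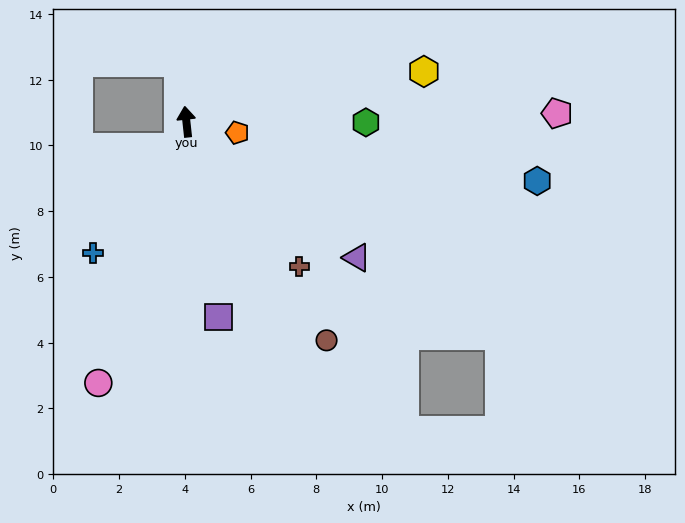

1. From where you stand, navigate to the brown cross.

turn right 148°, forward 5.6 m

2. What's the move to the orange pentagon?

turn right 108°, forward 1.6 m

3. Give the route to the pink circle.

turn left 155°, forward 8.4 m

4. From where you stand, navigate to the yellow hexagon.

turn right 84°, forward 7.4 m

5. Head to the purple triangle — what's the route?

turn right 135°, forward 6.6 m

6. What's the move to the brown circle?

turn right 154°, forward 7.9 m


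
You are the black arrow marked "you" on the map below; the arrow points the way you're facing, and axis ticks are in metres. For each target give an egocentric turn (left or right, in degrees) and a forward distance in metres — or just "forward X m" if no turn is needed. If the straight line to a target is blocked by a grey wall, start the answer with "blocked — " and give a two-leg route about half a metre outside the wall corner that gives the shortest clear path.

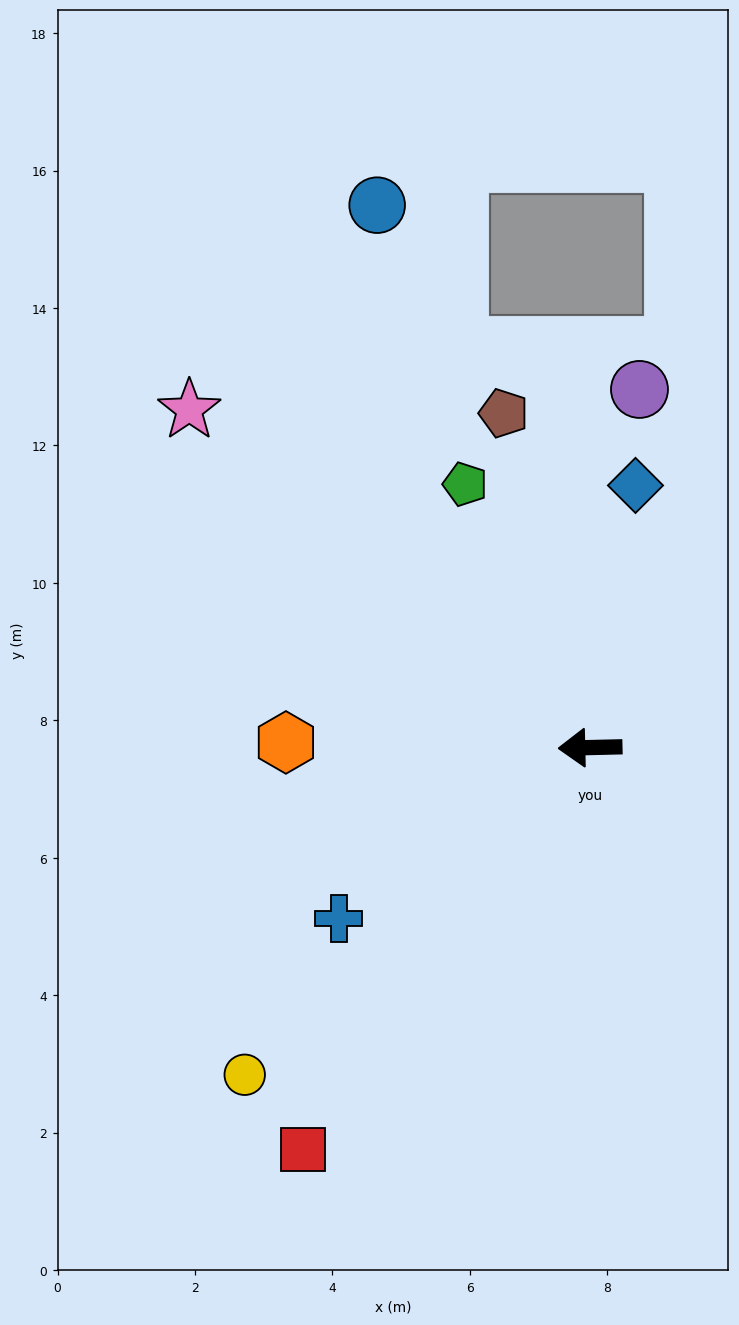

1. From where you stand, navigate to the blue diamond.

turn right 101°, forward 3.9 m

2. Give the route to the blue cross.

turn left 33°, forward 4.4 m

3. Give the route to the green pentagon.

turn right 66°, forward 4.2 m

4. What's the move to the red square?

turn left 53°, forward 7.2 m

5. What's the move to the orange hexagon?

turn right 2°, forward 4.4 m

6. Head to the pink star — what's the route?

turn right 41°, forward 7.6 m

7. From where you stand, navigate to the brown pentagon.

turn right 77°, forward 5.0 m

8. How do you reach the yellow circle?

turn left 42°, forward 6.9 m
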